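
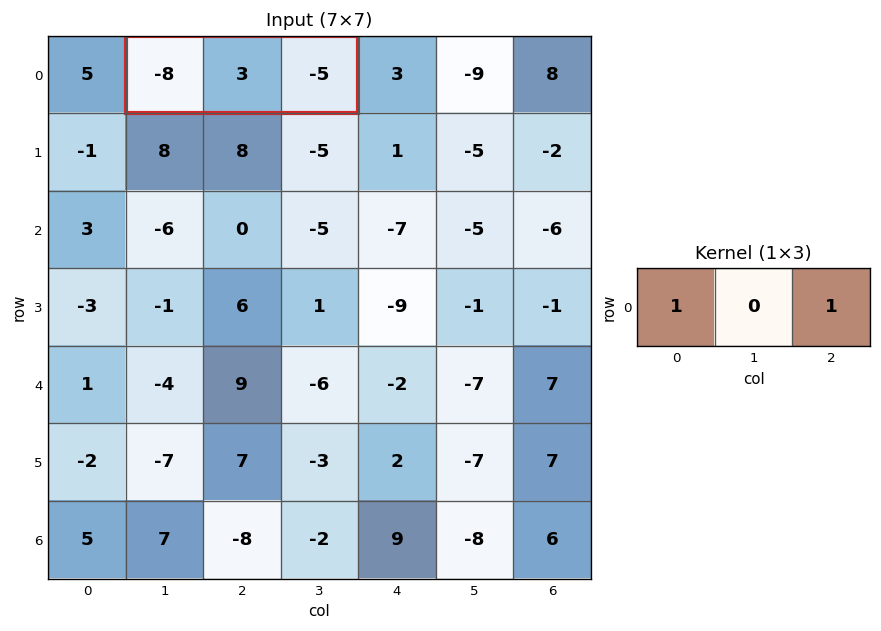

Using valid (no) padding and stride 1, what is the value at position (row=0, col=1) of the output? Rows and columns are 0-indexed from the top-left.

-13

The receptive field on the input at this output position is [-8 3 -5]. Elementwise product with the kernel and sum: -8·1 + -5·1.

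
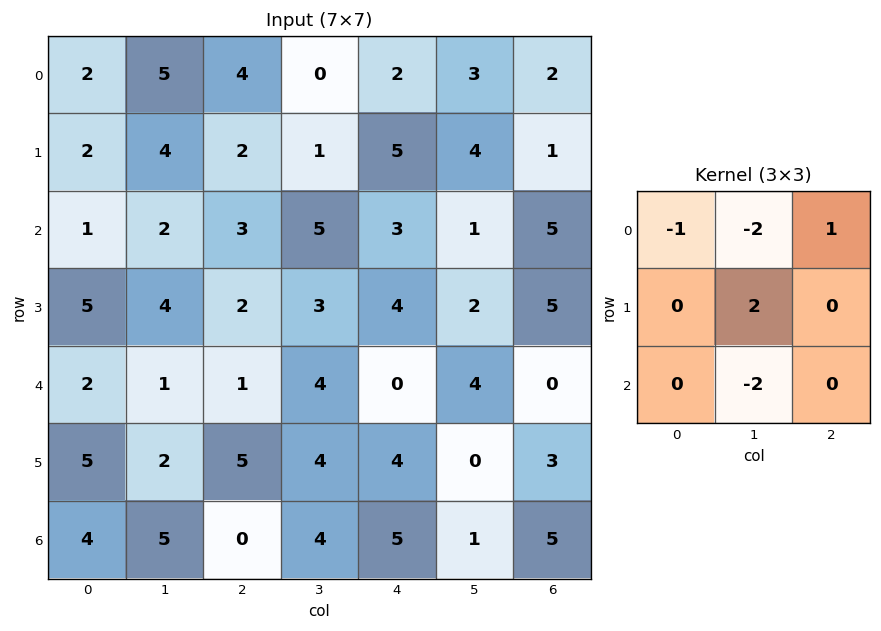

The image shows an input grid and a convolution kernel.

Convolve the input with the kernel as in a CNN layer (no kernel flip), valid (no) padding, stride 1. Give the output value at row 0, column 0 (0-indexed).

-4

The receptive field on the input at this output position is [2 5 4 / 2 4 2 / 1 2 3]. Elementwise product with the kernel and sum: 2·-1 + 5·-2 + 4·1 + 4·2 + 2·-2.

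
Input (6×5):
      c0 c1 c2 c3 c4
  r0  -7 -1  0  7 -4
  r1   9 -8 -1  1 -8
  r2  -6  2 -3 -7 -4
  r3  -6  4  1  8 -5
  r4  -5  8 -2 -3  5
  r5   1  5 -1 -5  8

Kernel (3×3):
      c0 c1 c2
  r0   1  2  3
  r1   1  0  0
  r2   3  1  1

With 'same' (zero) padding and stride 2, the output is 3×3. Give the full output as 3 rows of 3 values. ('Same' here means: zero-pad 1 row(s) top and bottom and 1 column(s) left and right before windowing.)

1 -25 2
-8 16 -3
6 47 -12

Output[0,0]: The receptive field on the zero-padded input at this output position is [0 0 0 / 0 -7 -1 / 0 9 -8]. Elementwise product with the kernel and sum: 0·1 + 0·2 + 0·3 + 0·1 + 0·3 + 9·1 + -8·1.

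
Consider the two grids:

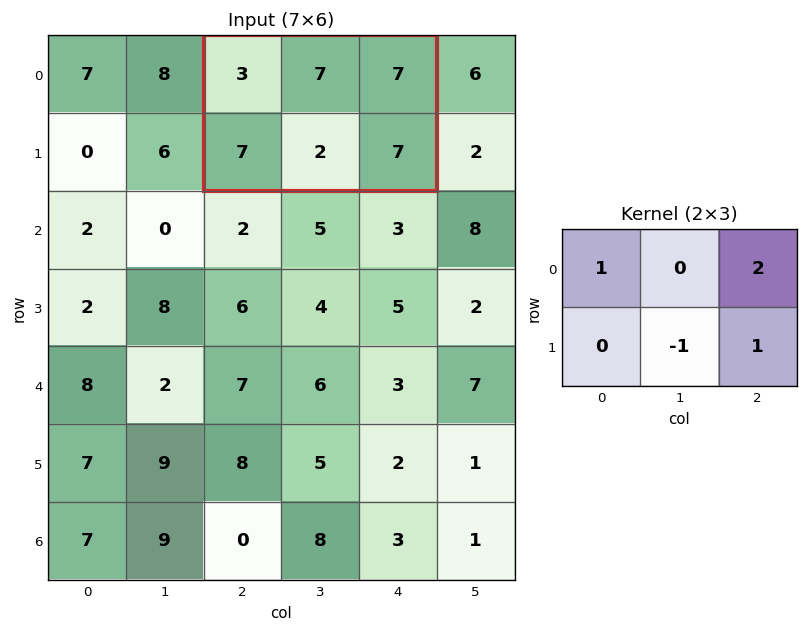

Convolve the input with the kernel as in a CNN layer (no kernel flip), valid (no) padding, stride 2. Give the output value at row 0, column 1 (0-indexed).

22

The receptive field on the input at this output position is [3 7 7 / 7 2 7]. Elementwise product with the kernel and sum: 3·1 + 7·2 + 2·-1 + 7·1.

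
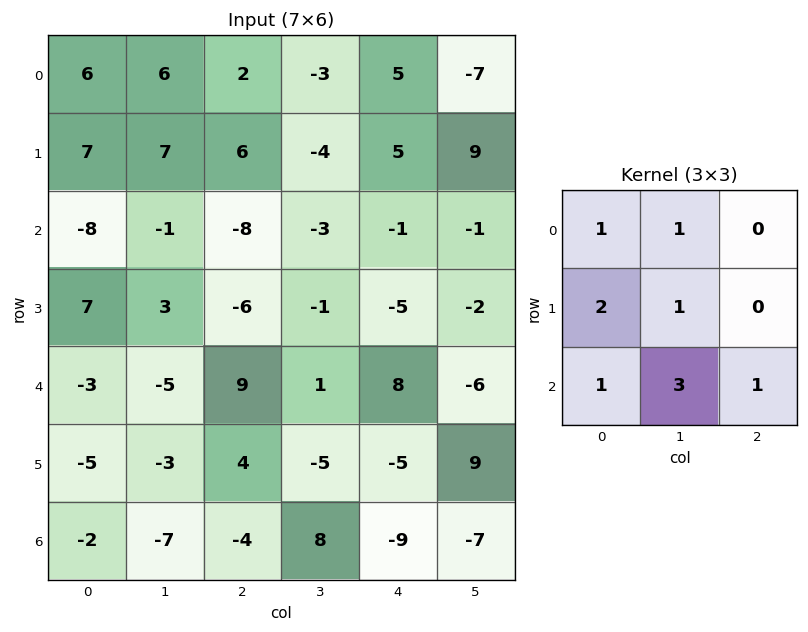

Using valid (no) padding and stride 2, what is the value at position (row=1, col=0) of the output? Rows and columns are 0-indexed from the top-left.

The receptive field on the input at this output position is [-8 -1 -8 / 7 3 -6 / -3 -5 9]. Elementwise product with the kernel and sum: -8·1 + -1·1 + 7·2 + 3·1 + -3·1 + -5·3 + 9·1.

-1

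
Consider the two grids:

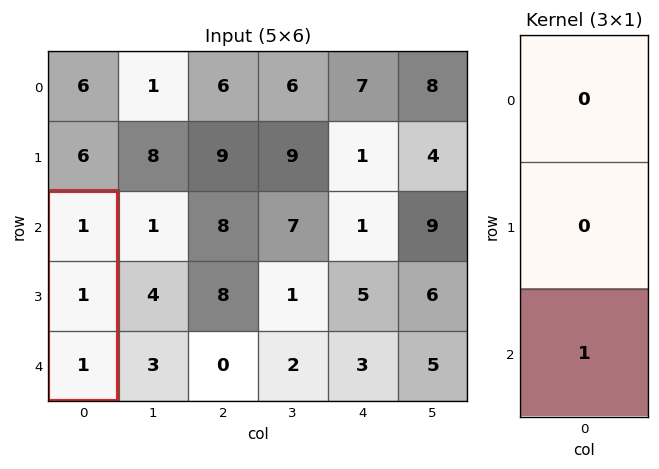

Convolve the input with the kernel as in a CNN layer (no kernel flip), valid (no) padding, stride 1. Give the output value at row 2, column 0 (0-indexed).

1

The receptive field on the input at this output position is [1 / 1 / 1]. Elementwise product with the kernel and sum: 1·1.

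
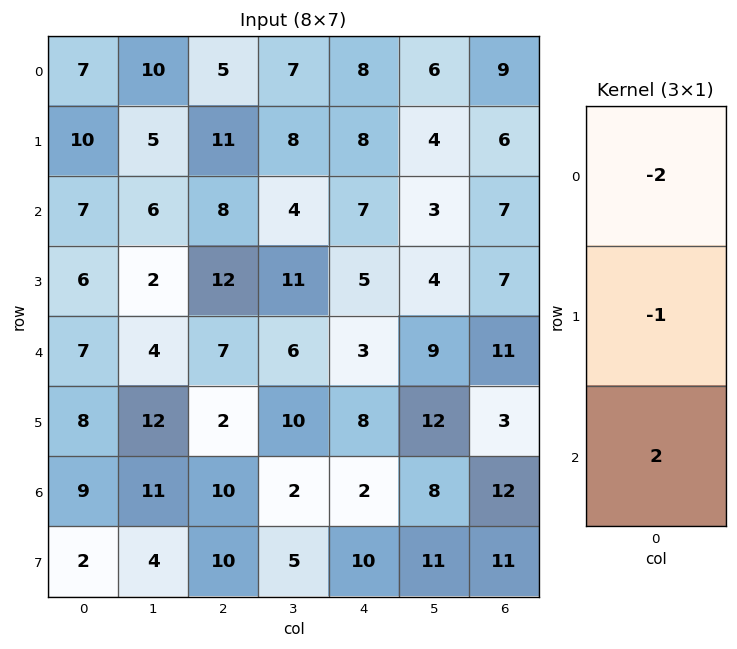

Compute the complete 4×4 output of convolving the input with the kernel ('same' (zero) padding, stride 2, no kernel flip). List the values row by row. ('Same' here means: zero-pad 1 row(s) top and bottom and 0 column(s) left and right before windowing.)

Output[0,0]: The receptive field on the zero-padded input at this output position is [0 / 7 / 10]. Elementwise product with the kernel and sum: 0·-2 + 7·-1 + 10·2.

13 17 8 3
-15 -6 -13 -5
-3 -27 3 -19
-21 6 2 4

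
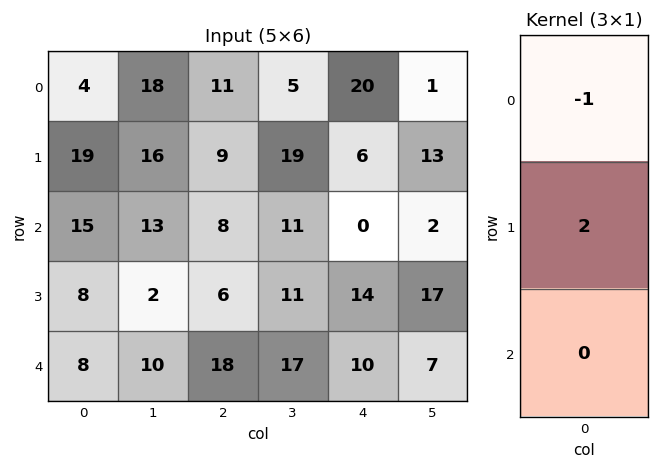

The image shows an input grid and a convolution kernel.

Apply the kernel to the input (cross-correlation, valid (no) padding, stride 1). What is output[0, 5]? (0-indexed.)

The receptive field on the input at this output position is [1 / 13 / 2]. Elementwise product with the kernel and sum: 1·-1 + 13·2.

25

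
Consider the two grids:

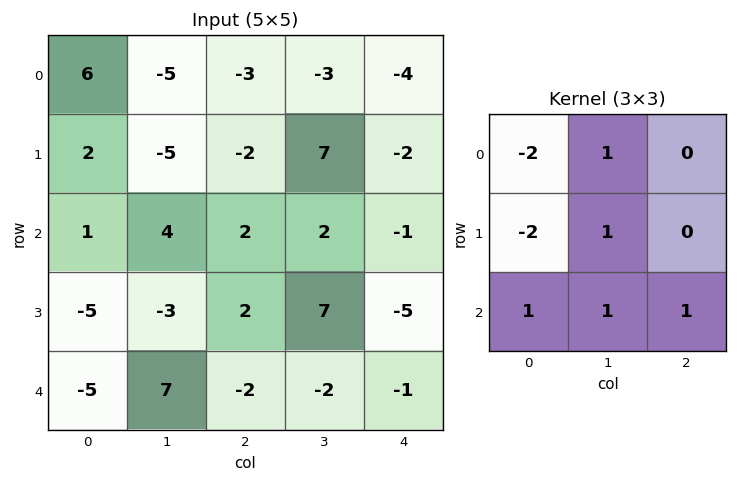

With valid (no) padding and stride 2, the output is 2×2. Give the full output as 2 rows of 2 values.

-19 17
9 -4

Output[0,0]: The receptive field on the input at this output position is [6 -5 -3 / 2 -5 -2 / 1 4 2]. Elementwise product with the kernel and sum: 6·-2 + -5·1 + 2·-2 + -5·1 + 1·1 + 4·1 + 2·1.
Output[0,1]: The receptive field on the input at this output position is [-3 -3 -4 / -2 7 -2 / 2 2 -1]. Elementwise product with the kernel and sum: -3·-2 + -3·1 + -2·-2 + 7·1 + 2·1 + 2·1 + -1·1.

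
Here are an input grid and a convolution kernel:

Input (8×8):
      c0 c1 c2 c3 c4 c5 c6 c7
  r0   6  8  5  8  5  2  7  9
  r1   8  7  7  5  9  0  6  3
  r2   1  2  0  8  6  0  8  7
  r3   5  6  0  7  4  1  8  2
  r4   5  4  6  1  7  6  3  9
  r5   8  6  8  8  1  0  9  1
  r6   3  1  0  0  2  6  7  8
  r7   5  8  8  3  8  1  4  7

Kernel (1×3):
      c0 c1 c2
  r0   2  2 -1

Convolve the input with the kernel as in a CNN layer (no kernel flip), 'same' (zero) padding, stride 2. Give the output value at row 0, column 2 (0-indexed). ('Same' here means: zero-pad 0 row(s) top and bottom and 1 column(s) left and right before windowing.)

The receptive field on the zero-padded input at this output position is [8 5 2]. Elementwise product with the kernel and sum: 8·2 + 5·2 + 2·-1.

24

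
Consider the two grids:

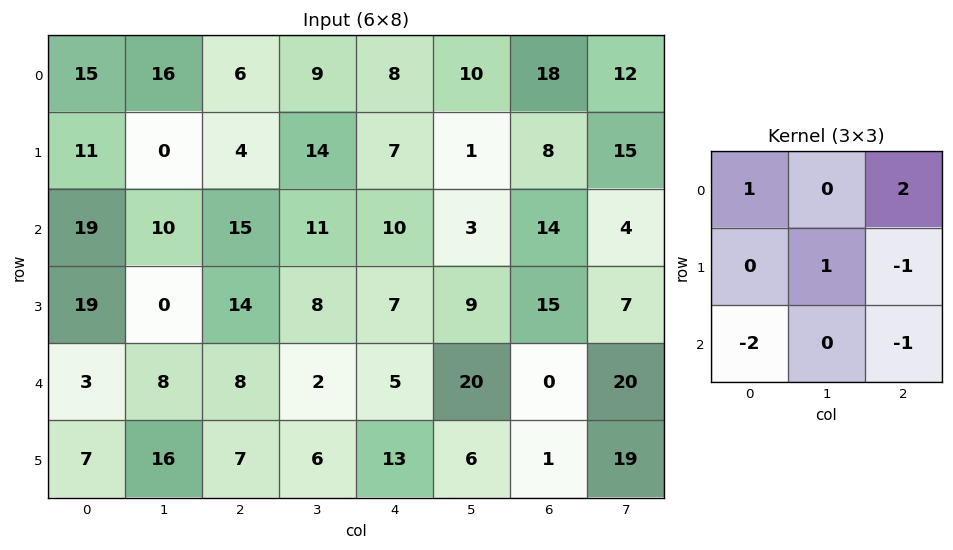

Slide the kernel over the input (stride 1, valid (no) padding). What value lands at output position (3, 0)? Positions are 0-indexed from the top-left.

The receptive field on the input at this output position is [19 0 14 / 3 8 8 / 7 16 7]. Elementwise product with the kernel and sum: 19·1 + 14·2 + 8·1 + 8·-1 + 7·-2 + 7·-1.

26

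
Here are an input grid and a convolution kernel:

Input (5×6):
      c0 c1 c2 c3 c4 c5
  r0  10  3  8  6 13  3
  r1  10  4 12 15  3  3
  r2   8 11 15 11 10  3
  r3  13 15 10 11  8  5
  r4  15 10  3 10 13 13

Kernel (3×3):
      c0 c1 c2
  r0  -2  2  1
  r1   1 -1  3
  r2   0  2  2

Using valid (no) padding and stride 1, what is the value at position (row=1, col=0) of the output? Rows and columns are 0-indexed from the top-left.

92

The receptive field on the input at this output position is [10 4 12 / 8 11 15 / 13 15 10]. Elementwise product with the kernel and sum: 10·-2 + 4·2 + 12·1 + 8·1 + 11·-1 + 15·3 + 15·2 + 10·2.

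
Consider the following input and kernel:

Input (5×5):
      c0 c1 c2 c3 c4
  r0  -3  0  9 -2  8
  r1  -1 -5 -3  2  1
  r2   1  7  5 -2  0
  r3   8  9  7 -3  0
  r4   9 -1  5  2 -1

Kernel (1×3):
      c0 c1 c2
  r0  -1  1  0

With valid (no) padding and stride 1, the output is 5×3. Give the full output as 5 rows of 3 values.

3 9 -11
-4 2 5
6 -2 -7
1 -2 -10
-10 6 -3

Output[0,0]: The receptive field on the input at this output position is [-3 0 9]. Elementwise product with the kernel and sum: -3·-1 + 0·1.
Output[0,1]: The receptive field on the input at this output position is [0 9 -2]. Elementwise product with the kernel and sum: 0·-1 + 9·1.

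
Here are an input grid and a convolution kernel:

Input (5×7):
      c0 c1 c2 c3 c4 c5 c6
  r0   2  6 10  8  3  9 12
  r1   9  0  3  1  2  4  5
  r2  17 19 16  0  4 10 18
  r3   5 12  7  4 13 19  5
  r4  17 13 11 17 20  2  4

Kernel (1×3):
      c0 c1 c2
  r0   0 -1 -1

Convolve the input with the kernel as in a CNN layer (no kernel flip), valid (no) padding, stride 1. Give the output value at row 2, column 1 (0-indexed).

The receptive field on the input at this output position is [19 16 0]. Elementwise product with the kernel and sum: 16·-1 + 0·-1.

-16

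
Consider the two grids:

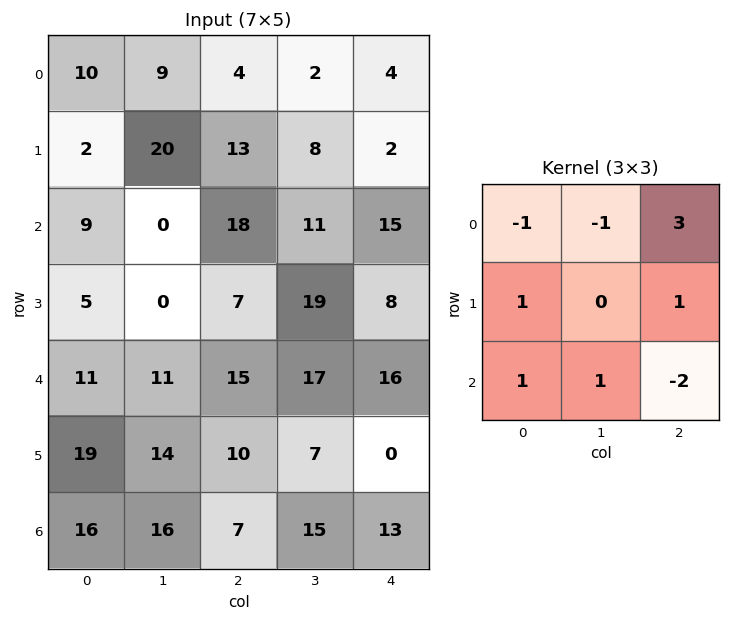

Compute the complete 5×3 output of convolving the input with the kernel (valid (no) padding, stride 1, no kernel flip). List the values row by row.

Output[0,0]: The receptive field on the input at this output position is [10 9 4 / 2 20 13 / 9 0 18]. Elementwise product with the kernel and sum: 10·-1 + 9·-1 + 4·3 + 2·1 + 13·1 + 9·1 + 0·1 + 18·-2.

-19 17 20
35 -29 28
49 26 31
55 88 46
70 39 22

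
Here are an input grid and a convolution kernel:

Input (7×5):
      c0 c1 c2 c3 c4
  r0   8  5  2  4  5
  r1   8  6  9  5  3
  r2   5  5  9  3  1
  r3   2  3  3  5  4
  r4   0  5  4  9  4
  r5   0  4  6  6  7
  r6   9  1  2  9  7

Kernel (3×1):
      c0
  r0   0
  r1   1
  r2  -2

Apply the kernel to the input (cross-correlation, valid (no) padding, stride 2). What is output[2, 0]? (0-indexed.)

-18

The receptive field on the input at this output position is [0 / 0 / 9]. Elementwise product with the kernel and sum: 0·1 + 9·-2.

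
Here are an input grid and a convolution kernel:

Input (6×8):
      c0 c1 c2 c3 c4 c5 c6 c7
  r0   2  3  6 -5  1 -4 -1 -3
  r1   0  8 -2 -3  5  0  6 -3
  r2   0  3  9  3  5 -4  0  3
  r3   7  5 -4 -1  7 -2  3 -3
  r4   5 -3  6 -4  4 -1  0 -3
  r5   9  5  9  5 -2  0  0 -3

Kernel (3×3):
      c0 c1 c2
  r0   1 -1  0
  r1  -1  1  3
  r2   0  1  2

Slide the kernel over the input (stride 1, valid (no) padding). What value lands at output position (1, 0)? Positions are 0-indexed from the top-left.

19

The receptive field on the input at this output position is [0 8 -2 / 0 3 9 / 7 5 -4]. Elementwise product with the kernel and sum: 0·1 + 8·-1 + 0·-1 + 3·1 + 9·3 + 5·1 + -4·2.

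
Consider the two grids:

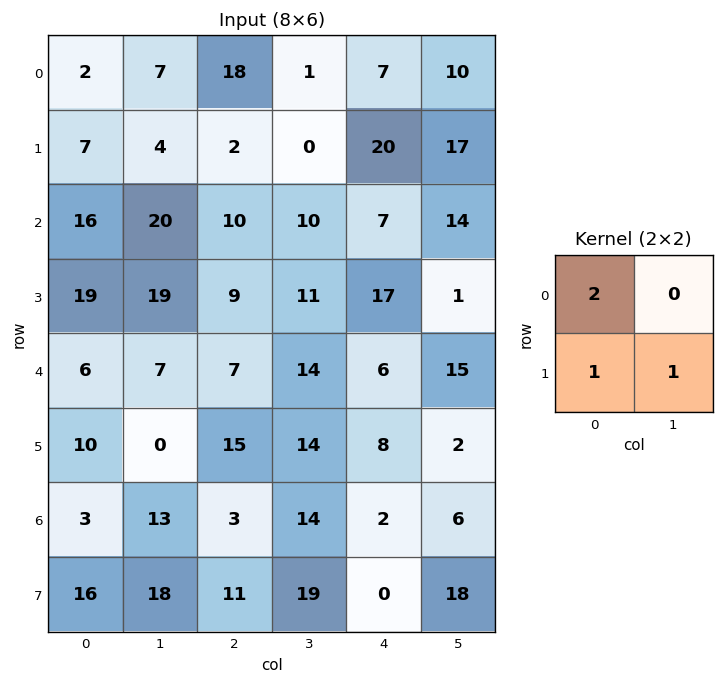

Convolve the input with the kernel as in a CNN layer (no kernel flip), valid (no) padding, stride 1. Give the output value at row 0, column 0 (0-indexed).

The receptive field on the input at this output position is [2 7 / 7 4]. Elementwise product with the kernel and sum: 2·2 + 7·1 + 4·1.

15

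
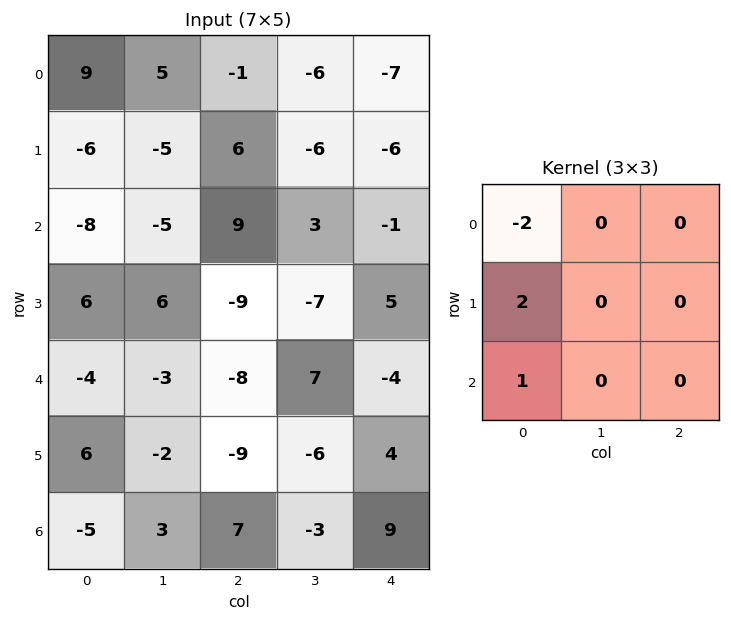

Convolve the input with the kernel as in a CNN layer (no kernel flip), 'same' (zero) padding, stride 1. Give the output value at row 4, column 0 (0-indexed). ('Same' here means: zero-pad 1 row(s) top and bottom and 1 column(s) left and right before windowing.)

0

The receptive field on the zero-padded input at this output position is [0 6 6 / 0 -4 -3 / 0 6 -2]. Elementwise product with the kernel and sum: 0·-2 + 0·2 + 0·1.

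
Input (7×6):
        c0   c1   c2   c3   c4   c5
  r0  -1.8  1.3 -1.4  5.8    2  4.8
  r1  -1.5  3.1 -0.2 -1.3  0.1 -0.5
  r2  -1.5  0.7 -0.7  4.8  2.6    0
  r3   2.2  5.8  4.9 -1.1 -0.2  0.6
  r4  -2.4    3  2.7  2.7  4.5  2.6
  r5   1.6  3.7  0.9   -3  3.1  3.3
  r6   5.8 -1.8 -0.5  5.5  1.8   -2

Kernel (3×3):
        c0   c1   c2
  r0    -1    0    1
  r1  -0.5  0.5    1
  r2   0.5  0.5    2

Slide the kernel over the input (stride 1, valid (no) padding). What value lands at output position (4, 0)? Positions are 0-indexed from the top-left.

8.05

The receptive field on the input at this output position is [-2.4 3 2.7 / 1.6 3.7 0.9 / 5.8 -1.8 -0.5]. Elementwise product with the kernel and sum: -2.4·-1 + 2.7·1 + 1.6·-0.5 + 3.7·0.5 + 0.9·1 + 5.8·0.5 + -1.8·0.5 + -0.5·2.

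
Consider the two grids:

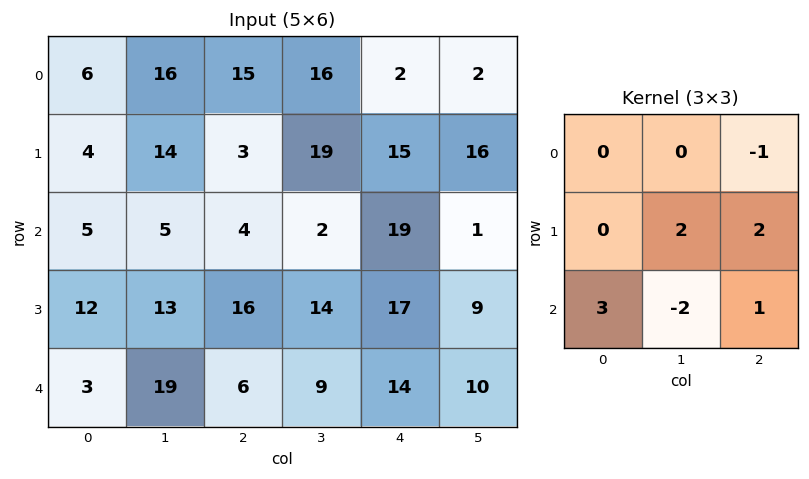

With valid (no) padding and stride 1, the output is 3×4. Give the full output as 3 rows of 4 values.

28 37 93 29
41 14 64 41
31 112 57 60

Output[0,0]: The receptive field on the input at this output position is [6 16 15 / 4 14 3 / 5 5 4]. Elementwise product with the kernel and sum: 15·-1 + 14·2 + 3·2 + 5·3 + 5·-2 + 4·1.
Output[0,1]: The receptive field on the input at this output position is [16 15 16 / 14 3 19 / 5 4 2]. Elementwise product with the kernel and sum: 16·-1 + 3·2 + 19·2 + 5·3 + 4·-2 + 2·1.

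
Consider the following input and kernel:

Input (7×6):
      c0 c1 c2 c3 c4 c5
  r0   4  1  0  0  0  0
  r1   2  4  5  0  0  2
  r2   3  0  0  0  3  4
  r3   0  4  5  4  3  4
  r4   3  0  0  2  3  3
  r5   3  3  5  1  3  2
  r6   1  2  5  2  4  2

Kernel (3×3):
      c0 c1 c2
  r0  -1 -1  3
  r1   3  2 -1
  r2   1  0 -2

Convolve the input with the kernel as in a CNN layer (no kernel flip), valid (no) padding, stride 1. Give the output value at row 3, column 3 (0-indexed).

The receptive field on the input at this output position is [4 3 4 / 2 3 3 / 1 3 2]. Elementwise product with the kernel and sum: 4·-1 + 3·-1 + 4·3 + 2·3 + 3·2 + 3·-1 + 1·1 + 2·-2.

11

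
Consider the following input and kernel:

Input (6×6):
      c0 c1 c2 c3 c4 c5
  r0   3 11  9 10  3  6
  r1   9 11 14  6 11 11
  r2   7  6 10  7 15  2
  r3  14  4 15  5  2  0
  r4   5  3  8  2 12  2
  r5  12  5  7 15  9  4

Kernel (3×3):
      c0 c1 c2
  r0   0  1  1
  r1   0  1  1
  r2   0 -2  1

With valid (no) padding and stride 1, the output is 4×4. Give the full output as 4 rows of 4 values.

Output[0,0]: The receptive field on the input at this output position is [3 11 9 / 9 11 14 / 7 6 10]. Elementwise product with the kernel and sum: 11·1 + 9·1 + 11·1 + 14·1 + 6·-2 + 10·1.
Output[0,1]: The receptive field on the input at this output position is [11 9 10 / 11 14 6 / 6 10 7]. Elementwise product with the kernel and sum: 9·1 + 10·1 + 14·1 + 6·1 + 10·-2 + 7·1.

43 26 31 3
48 12 31 35
37 23 37 -3
27 31 0 2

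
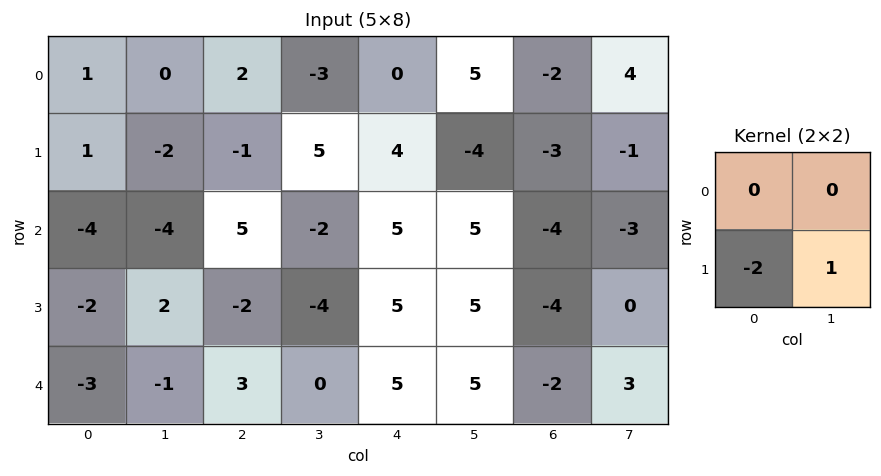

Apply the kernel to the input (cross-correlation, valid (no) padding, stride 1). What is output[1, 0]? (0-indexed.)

The receptive field on the input at this output position is [1 -2 / -4 -4]. Elementwise product with the kernel and sum: -4·-2 + -4·1.

4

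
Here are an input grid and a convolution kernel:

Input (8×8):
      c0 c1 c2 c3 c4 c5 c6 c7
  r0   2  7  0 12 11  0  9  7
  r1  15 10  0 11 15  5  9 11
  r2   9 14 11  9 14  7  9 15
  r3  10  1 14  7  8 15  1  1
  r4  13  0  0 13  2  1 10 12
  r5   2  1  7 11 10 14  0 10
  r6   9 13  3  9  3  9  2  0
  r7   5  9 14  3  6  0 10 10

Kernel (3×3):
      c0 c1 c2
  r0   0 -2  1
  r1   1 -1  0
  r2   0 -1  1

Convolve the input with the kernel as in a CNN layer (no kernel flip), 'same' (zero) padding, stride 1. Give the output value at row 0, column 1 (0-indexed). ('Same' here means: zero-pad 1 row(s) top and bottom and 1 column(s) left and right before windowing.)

-15

The receptive field on the zero-padded input at this output position is [0 0 0 / 2 7 0 / 15 10 0]. Elementwise product with the kernel and sum: 0·-2 + 0·1 + 2·1 + 7·-1 + 10·-1 + 0·1.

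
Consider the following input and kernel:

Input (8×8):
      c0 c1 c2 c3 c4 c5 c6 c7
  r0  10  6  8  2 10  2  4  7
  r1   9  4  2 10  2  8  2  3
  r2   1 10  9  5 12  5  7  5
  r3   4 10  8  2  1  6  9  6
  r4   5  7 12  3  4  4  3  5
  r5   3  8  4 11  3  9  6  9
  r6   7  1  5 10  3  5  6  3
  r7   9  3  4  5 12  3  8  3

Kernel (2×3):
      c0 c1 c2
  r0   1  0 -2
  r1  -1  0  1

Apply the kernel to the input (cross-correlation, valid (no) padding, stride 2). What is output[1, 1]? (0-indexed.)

-22

The receptive field on the input at this output position is [9 5 12 / 8 2 1]. Elementwise product with the kernel and sum: 9·1 + 12·-2 + 8·-1 + 1·1.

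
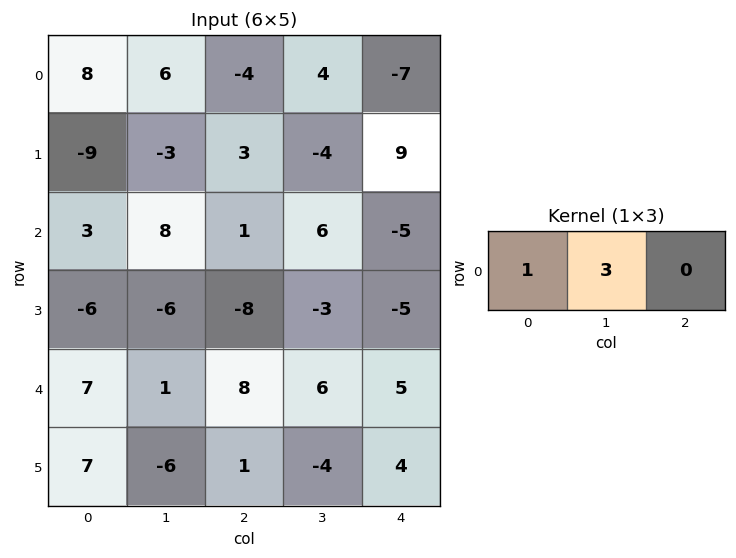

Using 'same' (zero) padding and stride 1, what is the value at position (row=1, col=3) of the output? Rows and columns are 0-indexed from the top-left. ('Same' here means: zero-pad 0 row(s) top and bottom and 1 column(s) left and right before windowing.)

-9

The receptive field on the zero-padded input at this output position is [3 -4 9]. Elementwise product with the kernel and sum: 3·1 + -4·3.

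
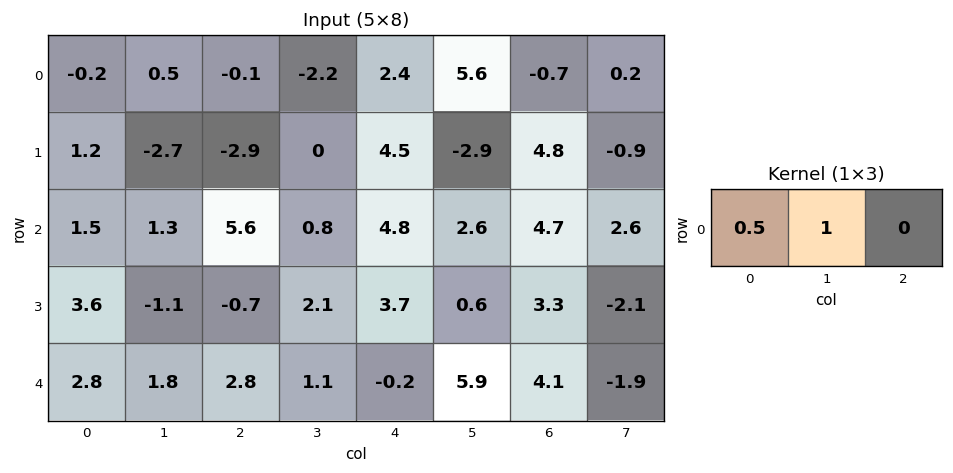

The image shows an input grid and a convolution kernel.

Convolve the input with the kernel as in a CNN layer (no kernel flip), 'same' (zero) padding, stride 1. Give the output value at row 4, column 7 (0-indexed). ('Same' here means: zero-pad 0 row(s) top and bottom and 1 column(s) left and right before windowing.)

0.15

The receptive field on the zero-padded input at this output position is [4.1 -1.9 0]. Elementwise product with the kernel and sum: 4.1·0.5 + -1.9·1.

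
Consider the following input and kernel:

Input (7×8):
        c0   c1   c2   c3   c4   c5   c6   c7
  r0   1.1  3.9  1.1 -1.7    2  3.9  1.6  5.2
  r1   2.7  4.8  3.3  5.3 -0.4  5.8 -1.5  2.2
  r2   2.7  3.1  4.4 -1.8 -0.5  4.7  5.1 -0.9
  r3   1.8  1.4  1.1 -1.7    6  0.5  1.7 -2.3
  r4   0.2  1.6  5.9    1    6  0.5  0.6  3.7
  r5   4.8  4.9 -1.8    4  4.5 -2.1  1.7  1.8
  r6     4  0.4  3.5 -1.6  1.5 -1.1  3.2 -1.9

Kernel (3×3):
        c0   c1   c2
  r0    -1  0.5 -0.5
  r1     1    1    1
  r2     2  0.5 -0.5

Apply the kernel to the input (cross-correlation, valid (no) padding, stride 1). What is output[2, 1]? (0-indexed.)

6.45

The receptive field on the input at this output position is [3.1 4.4 -1.8 / 1.4 1.1 -1.7 / 1.6 5.9 1]. Elementwise product with the kernel and sum: 3.1·-1 + 4.4·0.5 + -1.8·-0.5 + 1.4·1 + 1.1·1 + -1.7·1 + 1.6·2 + 5.9·0.5 + 1·-0.5.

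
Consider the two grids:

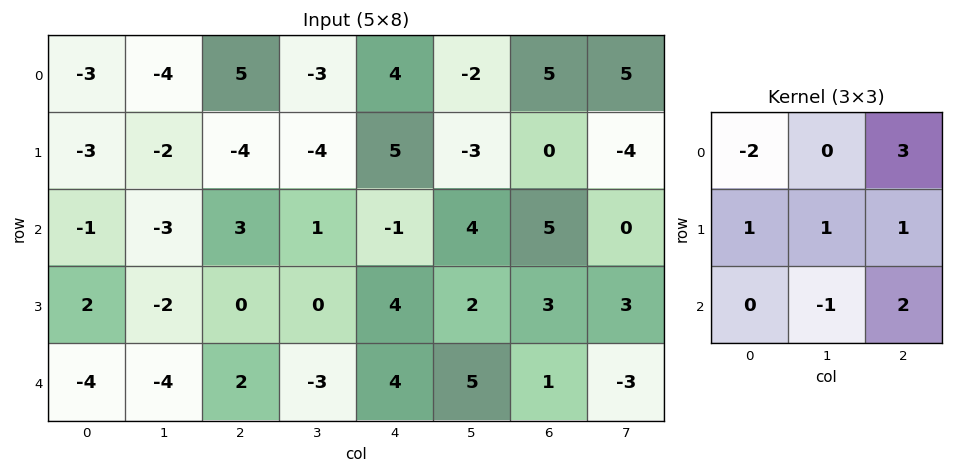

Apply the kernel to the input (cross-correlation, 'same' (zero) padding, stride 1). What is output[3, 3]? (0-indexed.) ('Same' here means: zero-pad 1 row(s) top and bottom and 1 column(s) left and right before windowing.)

The receptive field on the zero-padded input at this output position is [3 1 -1 / 0 0 4 / 2 -3 4]. Elementwise product with the kernel and sum: 3·-2 + -1·3 + 0·1 + 0·1 + 4·1 + -3·-1 + 4·2.

6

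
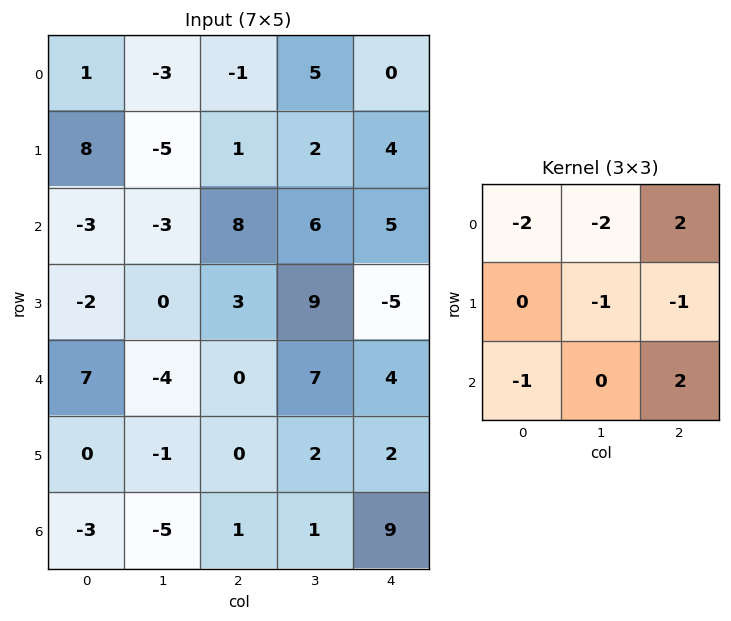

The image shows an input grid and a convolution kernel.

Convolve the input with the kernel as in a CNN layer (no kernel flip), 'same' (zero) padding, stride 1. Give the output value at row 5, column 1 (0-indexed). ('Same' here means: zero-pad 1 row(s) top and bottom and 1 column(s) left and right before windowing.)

The receptive field on the zero-padded input at this output position is [7 -4 0 / 0 -1 0 / -3 -5 1]. Elementwise product with the kernel and sum: 7·-2 + -4·-2 + 0·2 + -1·-1 + 0·-1 + -3·-1 + 1·2.

0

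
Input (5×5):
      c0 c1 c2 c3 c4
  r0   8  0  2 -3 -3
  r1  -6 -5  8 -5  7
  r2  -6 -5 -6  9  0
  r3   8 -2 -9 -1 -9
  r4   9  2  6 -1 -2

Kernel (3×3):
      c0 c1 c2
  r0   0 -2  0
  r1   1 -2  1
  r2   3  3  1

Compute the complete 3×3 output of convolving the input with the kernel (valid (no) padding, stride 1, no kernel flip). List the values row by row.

Output[0,0]: The receptive field on the input at this output position is [8 0 2 / -6 -5 8 / -6 -5 -6]. Elementwise product with the kernel and sum: 0·-2 + -6·1 + -5·-2 + 8·1 + -6·3 + -5·3 + -6·1.
Output[0,1]: The receptive field on the input at this output position is [0 2 -3 / -5 8 -5 / -5 -6 9]. Elementwise product with the kernel and sum: 2·-2 + -5·1 + 8·-2 + -5·1 + -5·3 + -6·3 + 9·1.

-27 -54 40
17 -34 -53
52 50 -21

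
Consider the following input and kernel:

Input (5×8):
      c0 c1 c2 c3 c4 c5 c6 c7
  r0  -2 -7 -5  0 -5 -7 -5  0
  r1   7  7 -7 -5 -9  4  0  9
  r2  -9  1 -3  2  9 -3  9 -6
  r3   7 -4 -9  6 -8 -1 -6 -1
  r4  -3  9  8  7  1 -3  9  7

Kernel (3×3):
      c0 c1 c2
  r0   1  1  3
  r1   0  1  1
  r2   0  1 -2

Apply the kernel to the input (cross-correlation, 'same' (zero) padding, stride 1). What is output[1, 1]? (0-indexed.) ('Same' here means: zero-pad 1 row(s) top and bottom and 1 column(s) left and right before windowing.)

-17

The receptive field on the zero-padded input at this output position is [-2 -7 -5 / 7 7 -7 / -9 1 -3]. Elementwise product with the kernel and sum: -2·1 + -7·1 + -5·3 + 7·1 + -7·1 + 1·1 + -3·-2.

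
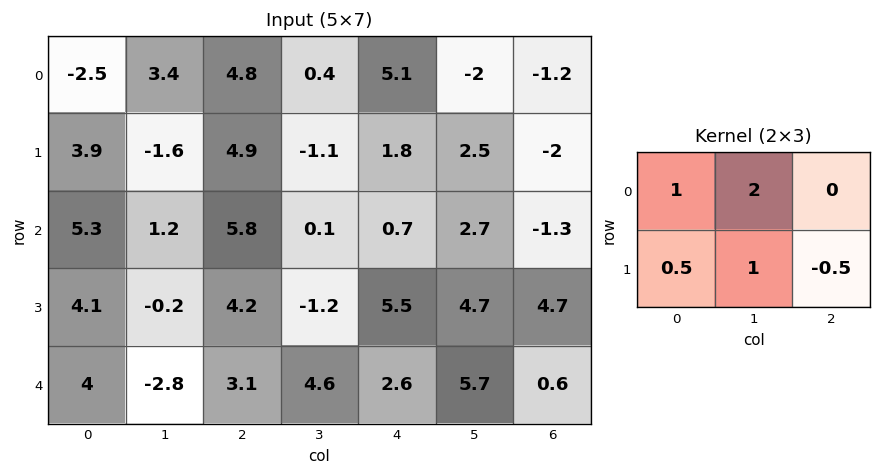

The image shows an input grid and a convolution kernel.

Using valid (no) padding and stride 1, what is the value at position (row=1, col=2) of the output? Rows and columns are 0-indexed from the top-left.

5.35

The receptive field on the input at this output position is [4.9 -1.1 1.8 / 5.8 0.1 0.7]. Elementwise product with the kernel and sum: 4.9·1 + -1.1·2 + 5.8·0.5 + 0.1·1 + 0.7·-0.5.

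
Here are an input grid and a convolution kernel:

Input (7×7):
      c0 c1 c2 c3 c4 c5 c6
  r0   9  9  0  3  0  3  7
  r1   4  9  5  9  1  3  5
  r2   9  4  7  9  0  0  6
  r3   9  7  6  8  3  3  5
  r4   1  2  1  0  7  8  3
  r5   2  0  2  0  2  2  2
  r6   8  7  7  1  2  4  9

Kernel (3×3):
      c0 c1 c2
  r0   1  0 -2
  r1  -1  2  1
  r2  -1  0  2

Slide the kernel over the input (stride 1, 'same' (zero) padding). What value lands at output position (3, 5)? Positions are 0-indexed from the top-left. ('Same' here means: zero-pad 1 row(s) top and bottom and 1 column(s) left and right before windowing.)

-5

The receptive field on the zero-padded input at this output position is [0 0 6 / 3 3 5 / 7 8 3]. Elementwise product with the kernel and sum: 0·1 + 6·-2 + 3·-1 + 3·2 + 5·1 + 7·-1 + 3·2.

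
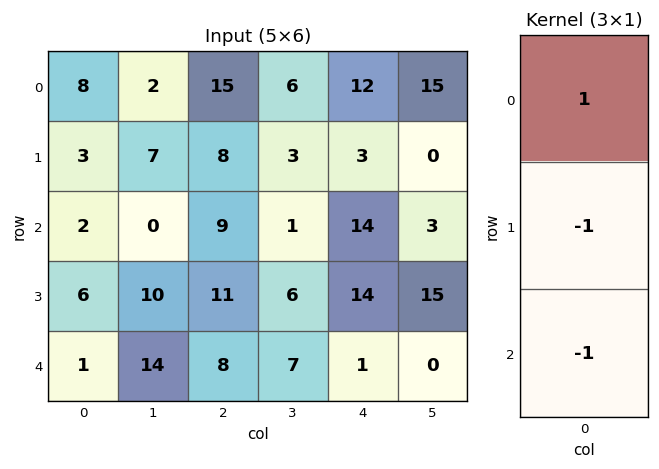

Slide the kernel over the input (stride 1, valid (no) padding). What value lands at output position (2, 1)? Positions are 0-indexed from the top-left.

-24

The receptive field on the input at this output position is [0 / 10 / 14]. Elementwise product with the kernel and sum: 0·1 + 10·-1 + 14·-1.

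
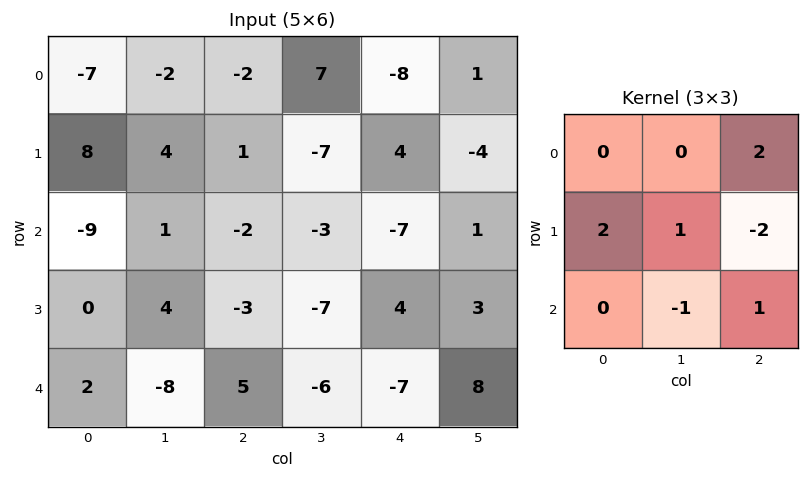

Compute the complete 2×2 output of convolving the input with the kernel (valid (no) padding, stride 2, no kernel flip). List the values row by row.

Output[0,0]: The receptive field on the input at this output position is [-7 -2 -2 / 8 4 1 / -9 1 -2]. Elementwise product with the kernel and sum: -2·2 + 8·2 + 4·1 + 1·-2 + 1·-1 + -2·1.

11 -33
19 -36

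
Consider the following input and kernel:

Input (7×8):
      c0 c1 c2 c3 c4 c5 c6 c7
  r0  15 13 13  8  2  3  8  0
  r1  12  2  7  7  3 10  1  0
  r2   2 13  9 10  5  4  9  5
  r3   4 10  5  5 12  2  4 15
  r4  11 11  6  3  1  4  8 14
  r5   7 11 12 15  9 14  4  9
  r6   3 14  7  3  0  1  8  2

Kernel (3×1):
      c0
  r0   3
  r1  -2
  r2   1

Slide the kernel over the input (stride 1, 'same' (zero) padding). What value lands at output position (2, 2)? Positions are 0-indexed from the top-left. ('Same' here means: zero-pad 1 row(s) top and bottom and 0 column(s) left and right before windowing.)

The receptive field on the zero-padded input at this output position is [7 / 9 / 5]. Elementwise product with the kernel and sum: 7·3 + 9·-2 + 5·1.

8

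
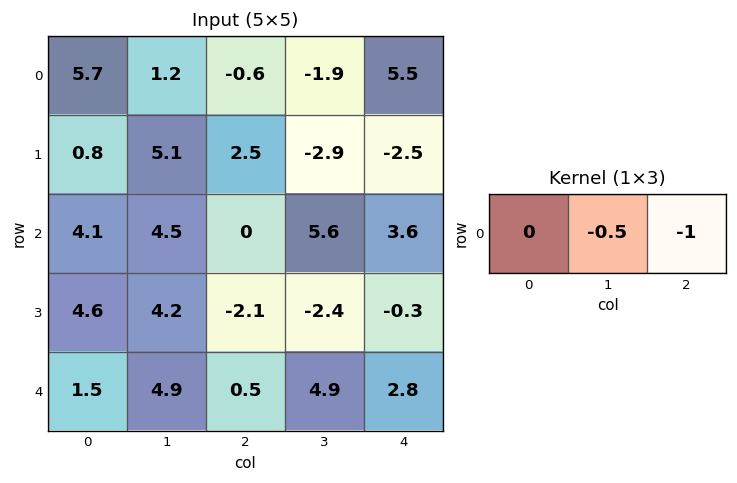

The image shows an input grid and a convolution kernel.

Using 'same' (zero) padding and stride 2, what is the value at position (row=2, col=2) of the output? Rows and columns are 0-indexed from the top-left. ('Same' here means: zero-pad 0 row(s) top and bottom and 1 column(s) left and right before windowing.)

-1.4

The receptive field on the zero-padded input at this output position is [4.9 2.8 0]. Elementwise product with the kernel and sum: 2.8·-0.5 + 0·-1.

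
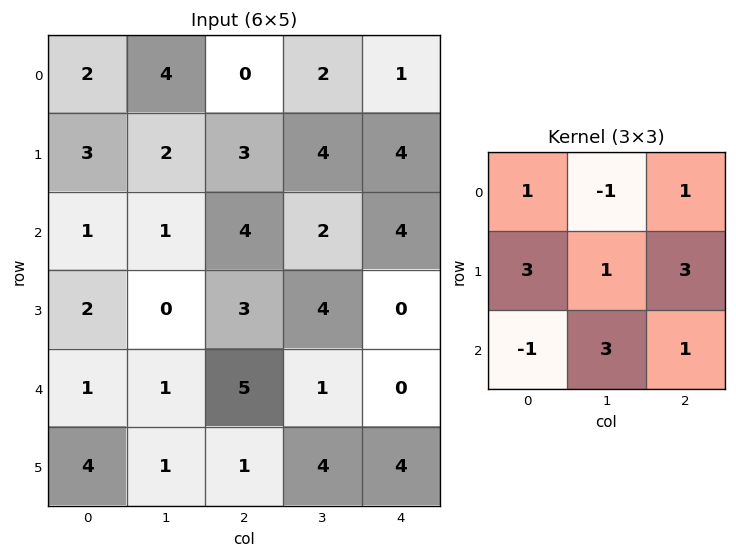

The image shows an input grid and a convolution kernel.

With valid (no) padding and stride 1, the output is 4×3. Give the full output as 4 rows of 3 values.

24 40 30
21 29 38
26 29 17
24 18 30

Output[0,0]: The receptive field on the input at this output position is [2 4 0 / 3 2 3 / 1 1 4]. Elementwise product with the kernel and sum: 2·1 + 4·-1 + 0·1 + 3·3 + 2·1 + 3·3 + 1·-1 + 1·3 + 4·1.
Output[0,1]: The receptive field on the input at this output position is [4 0 2 / 2 3 4 / 1 4 2]. Elementwise product with the kernel and sum: 4·1 + 0·-1 + 2·1 + 2·3 + 3·1 + 4·3 + 1·-1 + 4·3 + 2·1.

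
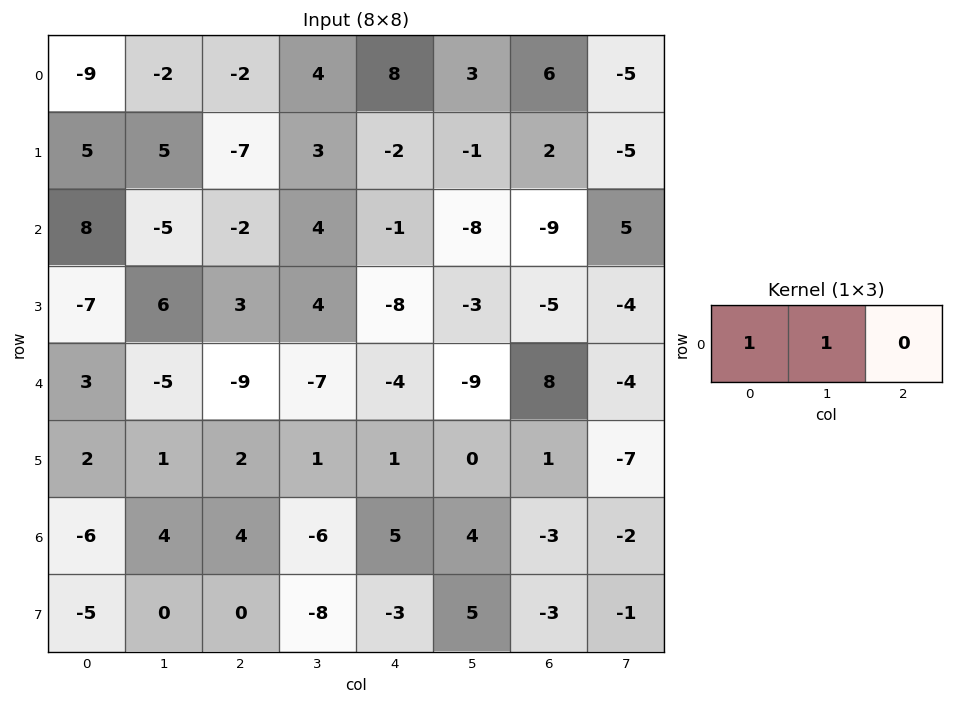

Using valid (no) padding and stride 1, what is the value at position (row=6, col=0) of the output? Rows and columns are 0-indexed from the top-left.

-2

The receptive field on the input at this output position is [-6 4 4]. Elementwise product with the kernel and sum: -6·1 + 4·1.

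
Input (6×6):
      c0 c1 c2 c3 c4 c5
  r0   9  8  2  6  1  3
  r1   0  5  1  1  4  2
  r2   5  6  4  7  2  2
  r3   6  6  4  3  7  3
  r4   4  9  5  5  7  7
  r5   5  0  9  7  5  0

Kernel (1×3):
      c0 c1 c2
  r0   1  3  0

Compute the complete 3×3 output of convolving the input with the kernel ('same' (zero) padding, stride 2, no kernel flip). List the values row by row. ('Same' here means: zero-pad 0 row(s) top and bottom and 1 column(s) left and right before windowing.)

Output[0,0]: The receptive field on the zero-padded input at this output position is [0 9 8]. Elementwise product with the kernel and sum: 0·1 + 9·3.

27 14 9
15 18 13
12 24 26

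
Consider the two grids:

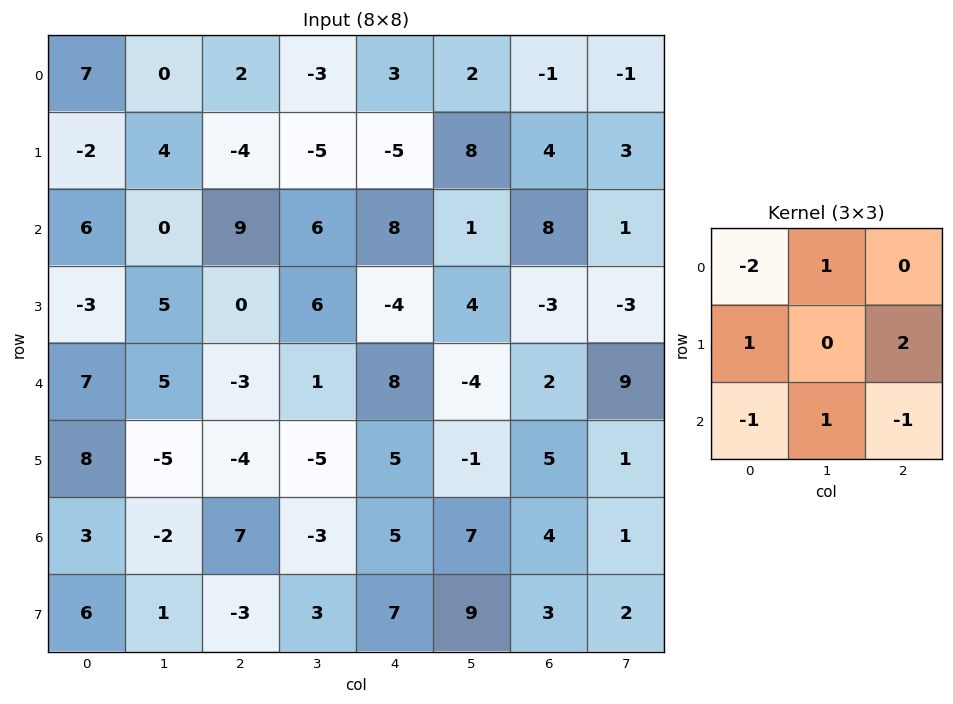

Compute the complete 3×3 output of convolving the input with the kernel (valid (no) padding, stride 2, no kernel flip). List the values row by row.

-39 -32 -16
-14 -24 -39
-21 -2 -7

Output[0,0]: The receptive field on the input at this output position is [7 0 2 / -2 4 -4 / 6 0 9]. Elementwise product with the kernel and sum: 7·-2 + 0·1 + -2·1 + -4·2 + 6·-1 + 0·1 + 9·-1.
Output[0,1]: The receptive field on the input at this output position is [2 -3 3 / -4 -5 -5 / 9 6 8]. Elementwise product with the kernel and sum: 2·-2 + -3·1 + -4·1 + -5·2 + 9·-1 + 6·1 + 8·-1.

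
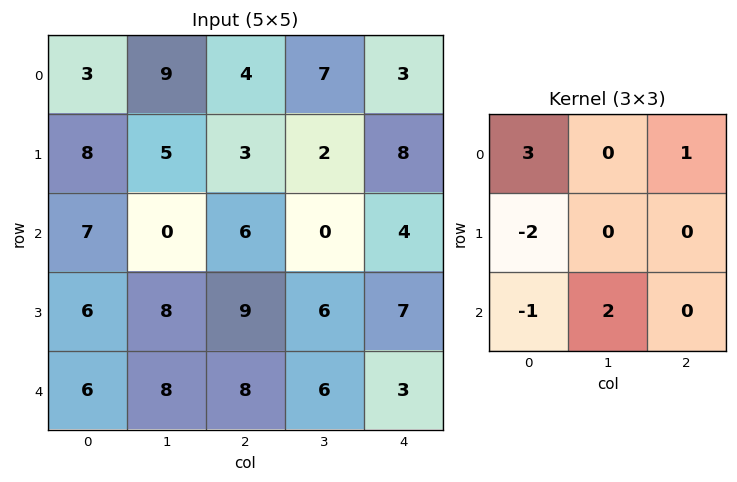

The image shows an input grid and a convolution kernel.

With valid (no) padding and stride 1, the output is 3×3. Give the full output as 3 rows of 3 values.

-10 36 3
23 27 8
25 -8 8

Output[0,0]: The receptive field on the input at this output position is [3 9 4 / 8 5 3 / 7 0 6]. Elementwise product with the kernel and sum: 3·3 + 4·1 + 8·-2 + 7·-1 + 0·2.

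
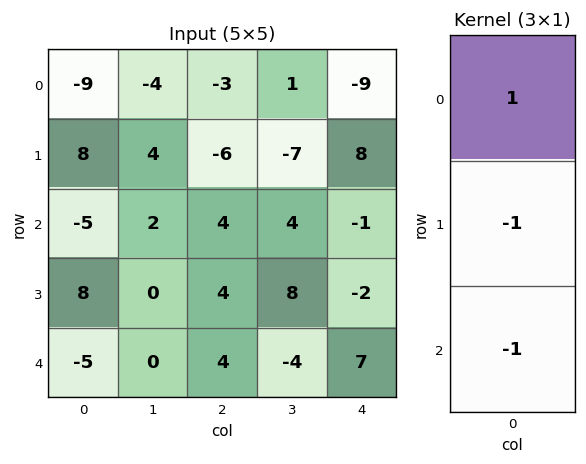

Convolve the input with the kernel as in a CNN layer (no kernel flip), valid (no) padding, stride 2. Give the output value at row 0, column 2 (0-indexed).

The receptive field on the input at this output position is [-9 / 8 / -1]. Elementwise product with the kernel and sum: -9·1 + 8·-1 + -1·-1.

-16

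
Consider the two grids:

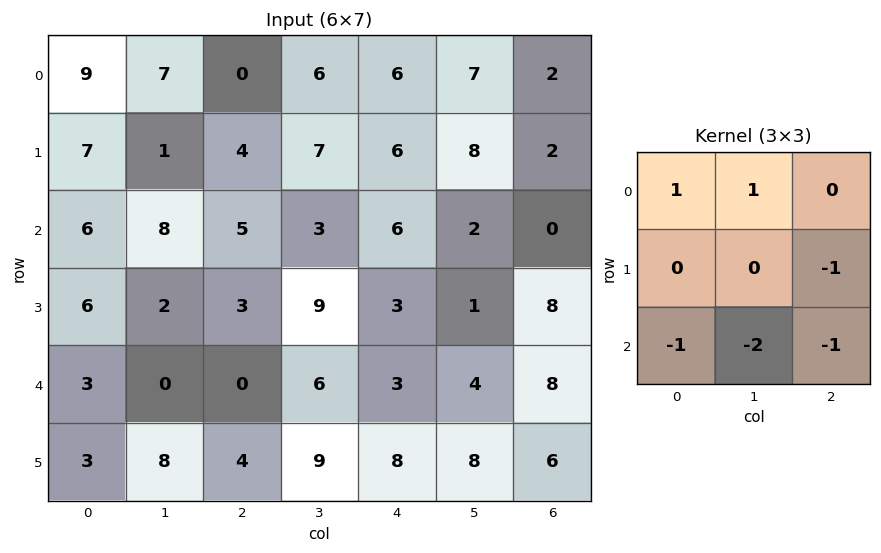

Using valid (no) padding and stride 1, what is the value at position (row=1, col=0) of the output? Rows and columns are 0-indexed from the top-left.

-10

The receptive field on the input at this output position is [7 1 4 / 6 8 5 / 6 2 3]. Elementwise product with the kernel and sum: 7·1 + 1·1 + 5·-1 + 6·-1 + 2·-2 + 3·-1.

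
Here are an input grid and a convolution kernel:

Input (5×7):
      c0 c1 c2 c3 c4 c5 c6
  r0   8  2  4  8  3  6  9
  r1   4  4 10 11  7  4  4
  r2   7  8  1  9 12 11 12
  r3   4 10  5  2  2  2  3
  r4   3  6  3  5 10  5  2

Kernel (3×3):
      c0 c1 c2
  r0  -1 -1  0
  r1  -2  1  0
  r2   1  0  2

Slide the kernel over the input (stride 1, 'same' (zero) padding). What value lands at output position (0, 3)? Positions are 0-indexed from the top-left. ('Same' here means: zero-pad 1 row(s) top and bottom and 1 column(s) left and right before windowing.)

The receptive field on the zero-padded input at this output position is [0 0 0 / 4 8 3 / 10 11 7]. Elementwise product with the kernel and sum: 0·-1 + 0·-1 + 4·-2 + 8·1 + 10·1 + 7·2.

24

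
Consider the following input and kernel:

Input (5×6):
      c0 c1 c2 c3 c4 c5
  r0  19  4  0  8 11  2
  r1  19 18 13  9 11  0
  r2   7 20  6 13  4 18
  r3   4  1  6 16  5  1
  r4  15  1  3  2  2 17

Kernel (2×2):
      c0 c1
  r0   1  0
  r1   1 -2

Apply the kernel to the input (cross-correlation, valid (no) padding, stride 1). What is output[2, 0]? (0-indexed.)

9

The receptive field on the input at this output position is [7 20 / 4 1]. Elementwise product with the kernel and sum: 7·1 + 4·1 + 1·-2.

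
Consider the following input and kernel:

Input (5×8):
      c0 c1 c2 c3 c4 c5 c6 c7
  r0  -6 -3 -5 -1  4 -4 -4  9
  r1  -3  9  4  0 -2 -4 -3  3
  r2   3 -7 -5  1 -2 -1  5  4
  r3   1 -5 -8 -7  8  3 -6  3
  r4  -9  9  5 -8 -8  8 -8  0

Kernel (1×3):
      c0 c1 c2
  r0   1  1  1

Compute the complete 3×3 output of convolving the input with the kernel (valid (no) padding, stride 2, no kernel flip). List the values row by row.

-14 -2 -4
-9 -6 2
5 -11 -8

Output[0,0]: The receptive field on the input at this output position is [-6 -3 -5]. Elementwise product with the kernel and sum: -6·1 + -3·1 + -5·1.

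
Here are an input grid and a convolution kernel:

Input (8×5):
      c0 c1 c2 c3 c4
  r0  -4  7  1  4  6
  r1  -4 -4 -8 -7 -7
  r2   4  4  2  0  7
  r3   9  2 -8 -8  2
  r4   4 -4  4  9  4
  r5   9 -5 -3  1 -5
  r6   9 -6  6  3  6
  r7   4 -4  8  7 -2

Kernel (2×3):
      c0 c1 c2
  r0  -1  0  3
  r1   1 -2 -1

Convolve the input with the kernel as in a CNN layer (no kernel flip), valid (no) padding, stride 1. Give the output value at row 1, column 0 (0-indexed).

-26

The receptive field on the input at this output position is [-4 -4 -8 / 4 4 2]. Elementwise product with the kernel and sum: -4·-1 + -8·3 + 4·1 + 4·-2 + 2·-1.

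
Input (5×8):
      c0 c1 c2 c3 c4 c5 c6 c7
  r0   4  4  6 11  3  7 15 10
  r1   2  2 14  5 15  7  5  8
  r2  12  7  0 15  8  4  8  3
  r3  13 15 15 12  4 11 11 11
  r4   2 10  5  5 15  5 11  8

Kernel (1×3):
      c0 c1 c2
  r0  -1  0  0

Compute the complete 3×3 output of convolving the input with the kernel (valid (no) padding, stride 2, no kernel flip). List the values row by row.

Output[0,0]: The receptive field on the input at this output position is [4 4 6]. Elementwise product with the kernel and sum: 4·-1.
Output[0,1]: The receptive field on the input at this output position is [6 11 3]. Elementwise product with the kernel and sum: 6·-1.

-4 -6 -3
-12 0 -8
-2 -5 -15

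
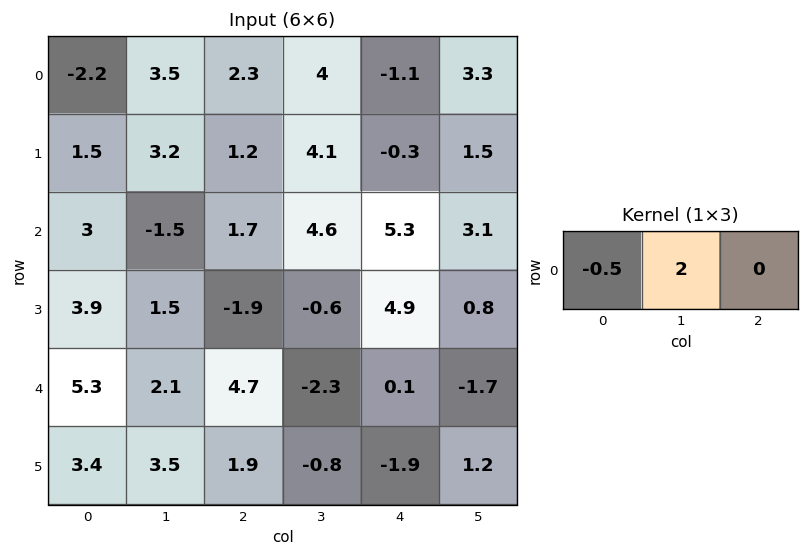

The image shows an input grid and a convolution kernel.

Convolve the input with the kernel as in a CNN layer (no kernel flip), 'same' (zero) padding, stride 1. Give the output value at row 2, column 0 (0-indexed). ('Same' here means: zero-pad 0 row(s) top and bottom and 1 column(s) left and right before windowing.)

6

The receptive field on the zero-padded input at this output position is [0 3 -1.5]. Elementwise product with the kernel and sum: 0·-0.5 + 3·2.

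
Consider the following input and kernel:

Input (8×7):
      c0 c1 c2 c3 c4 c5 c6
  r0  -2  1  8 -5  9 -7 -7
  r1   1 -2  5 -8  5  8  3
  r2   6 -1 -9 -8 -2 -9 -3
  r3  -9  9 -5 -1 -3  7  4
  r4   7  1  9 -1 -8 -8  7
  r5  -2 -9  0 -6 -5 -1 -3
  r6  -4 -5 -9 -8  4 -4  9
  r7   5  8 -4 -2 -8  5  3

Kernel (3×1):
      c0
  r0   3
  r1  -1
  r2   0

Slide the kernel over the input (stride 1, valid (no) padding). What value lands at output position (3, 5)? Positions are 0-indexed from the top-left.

The receptive field on the input at this output position is [7 / -8 / -1]. Elementwise product with the kernel and sum: 7·3 + -8·-1.

29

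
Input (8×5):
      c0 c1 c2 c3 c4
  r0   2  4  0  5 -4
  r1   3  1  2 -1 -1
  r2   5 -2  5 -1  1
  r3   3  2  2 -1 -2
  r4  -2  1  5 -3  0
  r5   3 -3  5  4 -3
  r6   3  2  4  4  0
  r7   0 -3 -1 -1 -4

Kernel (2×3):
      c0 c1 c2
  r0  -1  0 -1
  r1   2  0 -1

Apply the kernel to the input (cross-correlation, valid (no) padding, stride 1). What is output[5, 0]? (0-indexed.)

-6

The receptive field on the input at this output position is [3 -3 5 / 3 2 4]. Elementwise product with the kernel and sum: 3·-1 + 5·-1 + 3·2 + 4·-1.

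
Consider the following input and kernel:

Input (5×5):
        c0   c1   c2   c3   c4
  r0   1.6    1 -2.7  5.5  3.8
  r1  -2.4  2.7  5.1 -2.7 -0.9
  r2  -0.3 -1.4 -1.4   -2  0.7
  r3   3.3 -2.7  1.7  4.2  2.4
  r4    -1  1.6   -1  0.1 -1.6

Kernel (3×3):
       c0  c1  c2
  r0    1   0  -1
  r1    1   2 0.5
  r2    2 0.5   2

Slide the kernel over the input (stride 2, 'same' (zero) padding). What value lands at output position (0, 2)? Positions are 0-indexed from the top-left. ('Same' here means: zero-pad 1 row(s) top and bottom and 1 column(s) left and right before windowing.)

The receptive field on the zero-padded input at this output position is [0 0 0 / 5.5 3.8 0 / -2.7 -0.9 0]. Elementwise product with the kernel and sum: 0·1 + 0·-1 + 5.5·1 + 3.8·2 + 0·0.5 + -2.7·2 + -0.9·0.5 + 0·2.

7.25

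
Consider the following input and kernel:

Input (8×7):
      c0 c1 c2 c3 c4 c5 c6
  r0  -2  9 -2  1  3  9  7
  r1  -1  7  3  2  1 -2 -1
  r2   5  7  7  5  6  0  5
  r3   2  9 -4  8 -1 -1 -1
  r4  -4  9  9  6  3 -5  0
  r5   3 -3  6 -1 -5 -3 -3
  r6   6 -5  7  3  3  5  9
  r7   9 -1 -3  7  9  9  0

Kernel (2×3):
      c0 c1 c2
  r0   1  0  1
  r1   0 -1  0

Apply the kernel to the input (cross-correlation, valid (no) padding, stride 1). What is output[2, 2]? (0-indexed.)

5

The receptive field on the input at this output position is [7 5 6 / -4 8 -1]. Elementwise product with the kernel and sum: 7·1 + 6·1 + 8·-1.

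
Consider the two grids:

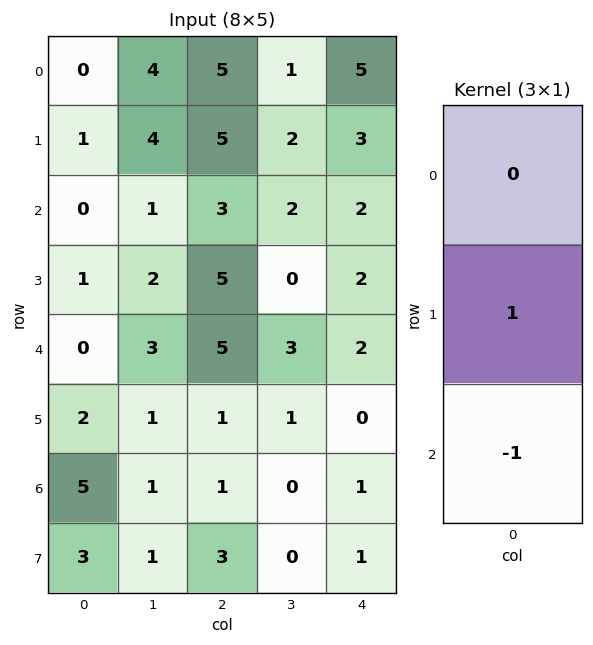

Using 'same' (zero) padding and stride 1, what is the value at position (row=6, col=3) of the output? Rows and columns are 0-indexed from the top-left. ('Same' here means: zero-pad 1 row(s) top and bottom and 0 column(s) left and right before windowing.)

The receptive field on the zero-padded input at this output position is [1 / 0 / 0]. Elementwise product with the kernel and sum: 0·1 + 0·-1.

0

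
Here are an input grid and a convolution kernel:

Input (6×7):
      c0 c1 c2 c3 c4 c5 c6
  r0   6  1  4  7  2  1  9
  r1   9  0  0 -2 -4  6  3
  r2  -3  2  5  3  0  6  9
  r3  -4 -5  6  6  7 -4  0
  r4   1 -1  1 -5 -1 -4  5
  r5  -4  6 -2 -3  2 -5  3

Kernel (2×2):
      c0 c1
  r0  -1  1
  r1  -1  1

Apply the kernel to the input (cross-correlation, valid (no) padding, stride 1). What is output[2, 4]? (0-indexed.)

The receptive field on the input at this output position is [0 6 / 7 -4]. Elementwise product with the kernel and sum: 0·-1 + 6·1 + 7·-1 + -4·1.

-5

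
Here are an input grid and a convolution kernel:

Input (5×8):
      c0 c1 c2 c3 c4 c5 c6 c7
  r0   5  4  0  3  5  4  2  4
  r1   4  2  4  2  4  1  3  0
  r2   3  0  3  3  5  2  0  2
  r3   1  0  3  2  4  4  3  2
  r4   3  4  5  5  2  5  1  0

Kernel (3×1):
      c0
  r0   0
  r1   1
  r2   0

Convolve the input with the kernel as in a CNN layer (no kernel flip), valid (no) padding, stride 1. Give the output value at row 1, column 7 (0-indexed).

2

The receptive field on the input at this output position is [0 / 2 / 2]. Elementwise product with the kernel and sum: 2·1.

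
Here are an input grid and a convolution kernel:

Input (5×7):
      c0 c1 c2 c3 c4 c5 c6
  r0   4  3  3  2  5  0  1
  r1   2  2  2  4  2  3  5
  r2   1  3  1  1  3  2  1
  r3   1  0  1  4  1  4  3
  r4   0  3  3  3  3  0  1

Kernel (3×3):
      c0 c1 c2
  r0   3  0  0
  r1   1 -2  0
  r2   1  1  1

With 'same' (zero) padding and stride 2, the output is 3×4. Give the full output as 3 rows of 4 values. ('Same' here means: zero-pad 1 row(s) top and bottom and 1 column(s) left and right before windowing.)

-4 5 1 6
-1 12 16 16
0 -3 9 10

Output[0,0]: The receptive field on the zero-padded input at this output position is [0 0 0 / 0 4 3 / 0 2 2]. Elementwise product with the kernel and sum: 0·3 + 0·1 + 4·-2 + 0·1 + 2·1 + 2·1.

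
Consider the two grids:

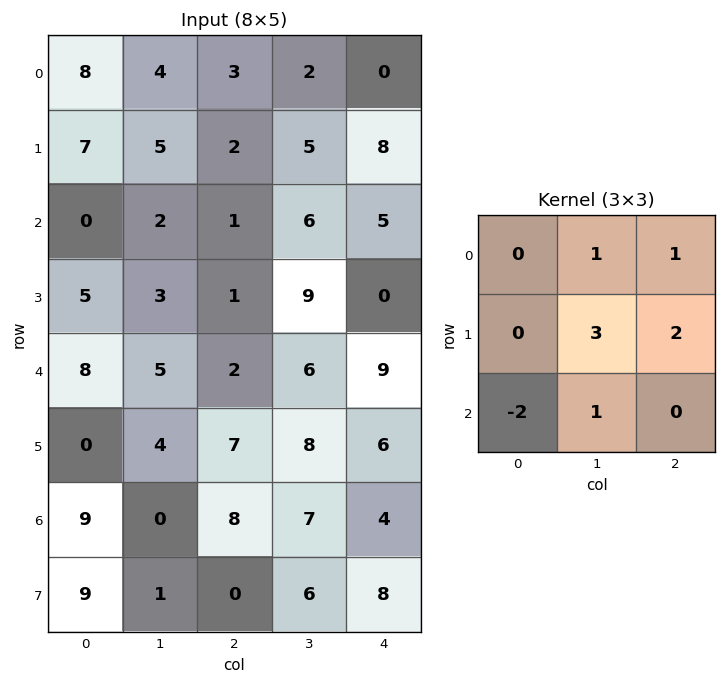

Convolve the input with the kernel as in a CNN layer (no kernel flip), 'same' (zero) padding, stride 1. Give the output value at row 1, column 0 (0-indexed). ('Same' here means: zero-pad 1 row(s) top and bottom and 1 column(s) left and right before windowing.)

43

The receptive field on the zero-padded input at this output position is [0 8 4 / 0 7 5 / 0 0 2]. Elementwise product with the kernel and sum: 8·1 + 4·1 + 7·3 + 5·2 + 0·-2 + 0·1.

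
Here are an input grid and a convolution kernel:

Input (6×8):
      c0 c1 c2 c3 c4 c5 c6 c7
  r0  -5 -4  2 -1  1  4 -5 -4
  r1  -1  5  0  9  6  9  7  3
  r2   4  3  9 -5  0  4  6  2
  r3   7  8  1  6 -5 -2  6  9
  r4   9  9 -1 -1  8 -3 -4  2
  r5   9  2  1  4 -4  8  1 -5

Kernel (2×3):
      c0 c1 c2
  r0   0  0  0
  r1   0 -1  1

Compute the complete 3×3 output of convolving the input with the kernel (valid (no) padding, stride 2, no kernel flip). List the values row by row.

Output[0,0]: The receptive field on the input at this output position is [-5 -4 2 / -1 5 0]. Elementwise product with the kernel and sum: 5·-1 + 0·1.

-5 -3 -2
-7 -11 8
-1 -8 -7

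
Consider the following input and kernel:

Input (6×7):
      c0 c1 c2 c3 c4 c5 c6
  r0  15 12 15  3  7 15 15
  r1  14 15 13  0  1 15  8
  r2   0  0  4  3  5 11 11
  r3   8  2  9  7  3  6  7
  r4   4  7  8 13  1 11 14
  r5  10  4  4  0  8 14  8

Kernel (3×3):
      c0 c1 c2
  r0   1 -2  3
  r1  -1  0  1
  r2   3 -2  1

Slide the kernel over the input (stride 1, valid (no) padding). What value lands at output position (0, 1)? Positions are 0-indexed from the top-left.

-29

The receptive field on the input at this output position is [12 15 3 / 15 13 0 / 0 4 3]. Elementwise product with the kernel and sum: 12·1 + 15·-2 + 3·3 + 15·-1 + 0·1 + 0·3 + 4·-2 + 3·1.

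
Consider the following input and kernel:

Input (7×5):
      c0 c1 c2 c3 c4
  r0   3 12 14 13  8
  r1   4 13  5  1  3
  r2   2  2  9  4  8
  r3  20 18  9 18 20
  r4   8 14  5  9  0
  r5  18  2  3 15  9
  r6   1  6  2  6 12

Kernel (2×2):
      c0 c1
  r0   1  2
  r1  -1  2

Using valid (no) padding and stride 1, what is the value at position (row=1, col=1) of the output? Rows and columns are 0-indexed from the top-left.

39

The receptive field on the input at this output position is [13 5 / 2 9]. Elementwise product with the kernel and sum: 13·1 + 5·2 + 2·-1 + 9·2.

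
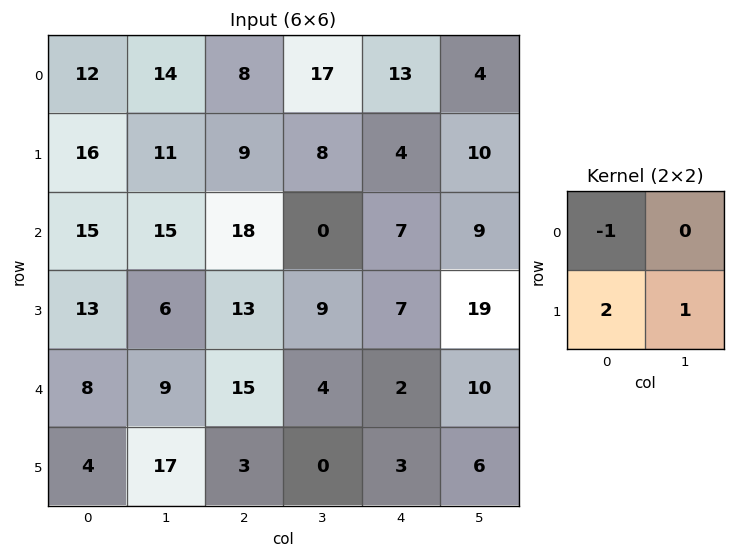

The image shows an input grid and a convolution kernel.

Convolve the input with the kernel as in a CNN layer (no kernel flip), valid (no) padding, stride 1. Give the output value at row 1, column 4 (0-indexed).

The receptive field on the input at this output position is [4 10 / 7 9]. Elementwise product with the kernel and sum: 4·-1 + 7·2 + 9·1.

19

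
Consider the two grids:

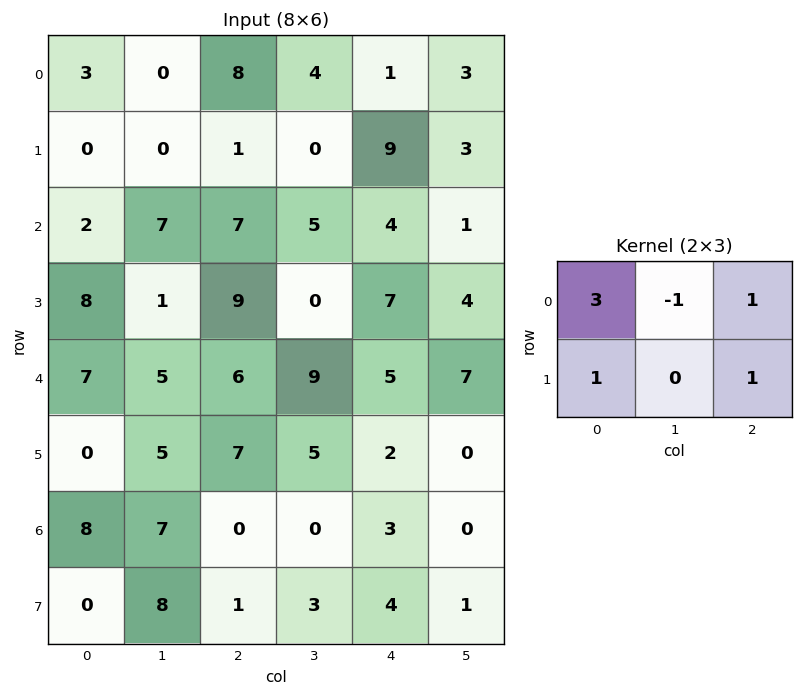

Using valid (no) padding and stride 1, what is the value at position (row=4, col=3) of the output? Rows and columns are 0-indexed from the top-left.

The receptive field on the input at this output position is [9 5 7 / 5 2 0]. Elementwise product with the kernel and sum: 9·3 + 5·-1 + 7·1 + 5·1 + 0·1.

34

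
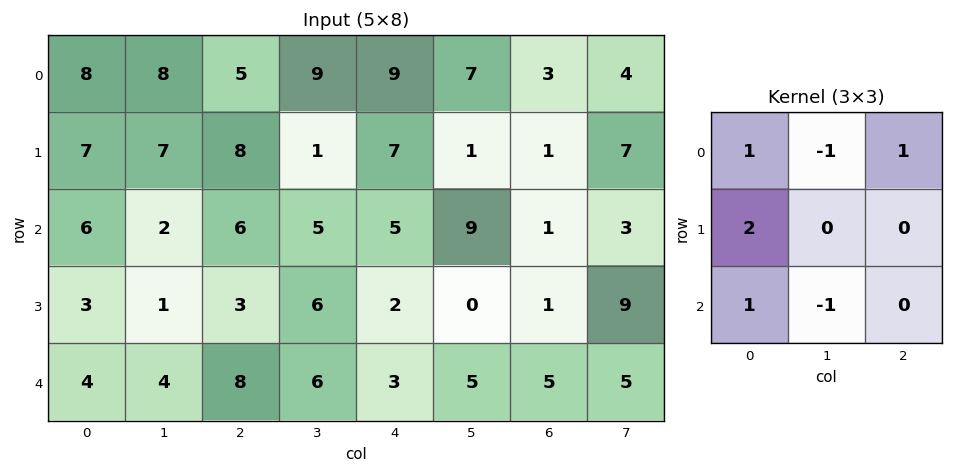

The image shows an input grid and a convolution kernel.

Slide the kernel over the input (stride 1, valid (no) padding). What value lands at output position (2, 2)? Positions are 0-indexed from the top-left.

14

The receptive field on the input at this output position is [6 5 5 / 3 6 2 / 8 6 3]. Elementwise product with the kernel and sum: 6·1 + 5·-1 + 5·1 + 3·2 + 8·1 + 6·-1.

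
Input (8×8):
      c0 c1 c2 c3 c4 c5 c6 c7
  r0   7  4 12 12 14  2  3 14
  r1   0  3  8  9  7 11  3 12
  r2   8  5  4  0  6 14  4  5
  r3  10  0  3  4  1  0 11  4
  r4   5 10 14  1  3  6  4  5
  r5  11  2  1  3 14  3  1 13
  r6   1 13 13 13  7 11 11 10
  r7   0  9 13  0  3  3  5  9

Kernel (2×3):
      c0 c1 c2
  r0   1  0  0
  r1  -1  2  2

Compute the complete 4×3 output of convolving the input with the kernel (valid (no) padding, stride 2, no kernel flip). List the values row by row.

Output[0,0]: The receptive field on the input at this output position is [7 4 12 / 0 3 8]. Elementwise product with the kernel and sum: 7·1 + 0·-1 + 3·2 + 8·2.

29 36 35
4 11 27
0 47 -3
45 6 20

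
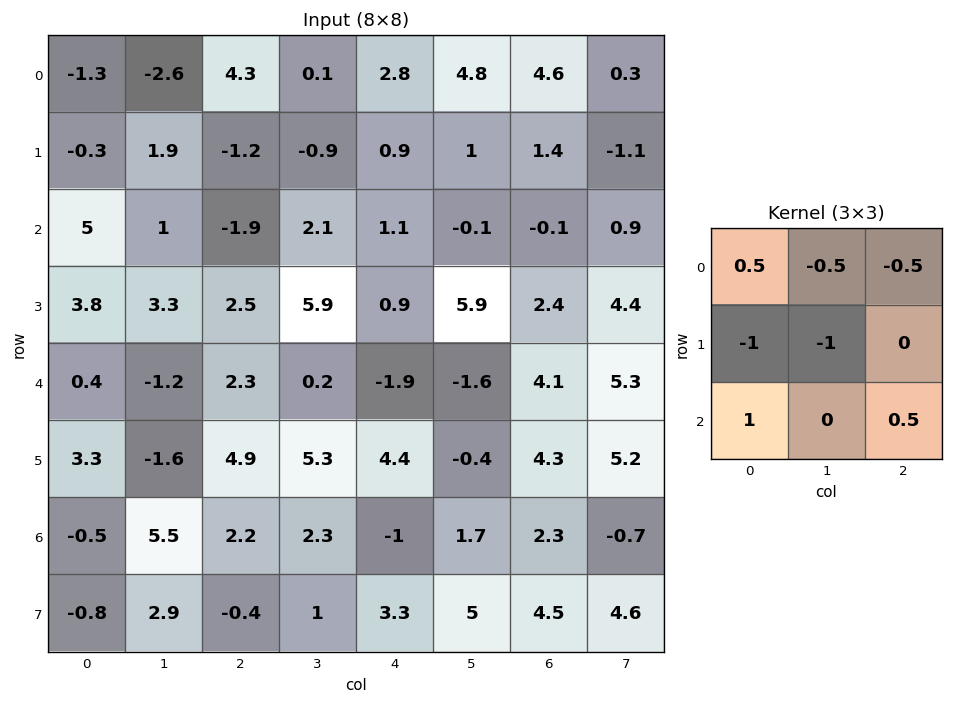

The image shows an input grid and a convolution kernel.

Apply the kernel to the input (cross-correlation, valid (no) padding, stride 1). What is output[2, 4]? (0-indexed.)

-6

The receptive field on the input at this output position is [1.1 -0.1 -0.1 / 0.9 5.9 2.4 / -1.9 -1.6 4.1]. Elementwise product with the kernel and sum: 1.1·0.5 + -0.1·-0.5 + -0.1·-0.5 + 0.9·-1 + 5.9·-1 + -1.9·1 + 4.1·0.5.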